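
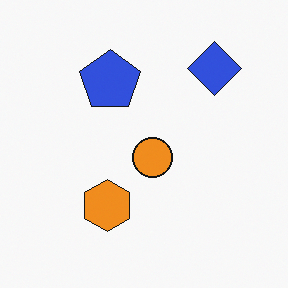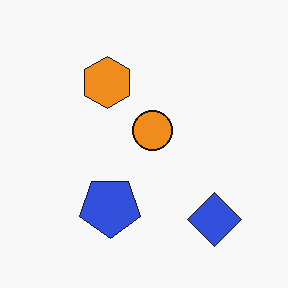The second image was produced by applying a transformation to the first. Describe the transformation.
The second image is the first flipped vertically (top ↔ bottom).

The blue diamond is in the top-right of the first image and the bottom-right of the second — shapes on opposite sides of the horizontal midline have swapped in a mirror flip.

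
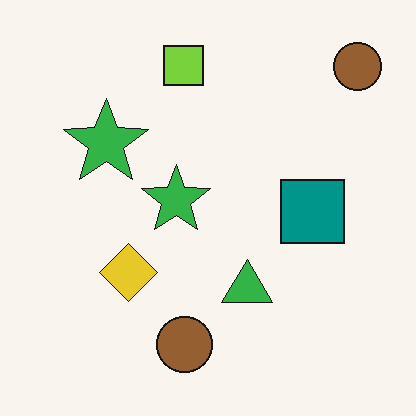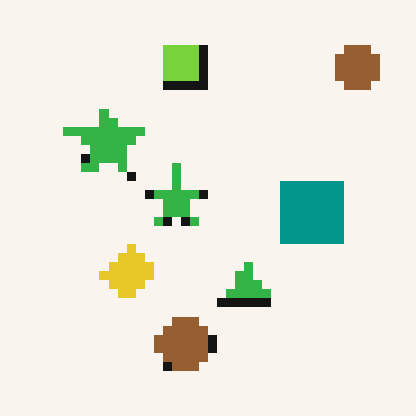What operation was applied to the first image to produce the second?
Heavily pixelated into large blocks.

Shapes are reduced to large square blocks; fine edges and outlines are lost — a downscale-then-upscale (mosaic) effect.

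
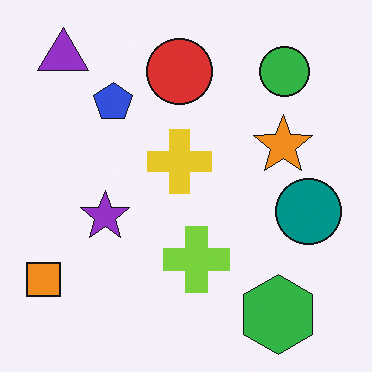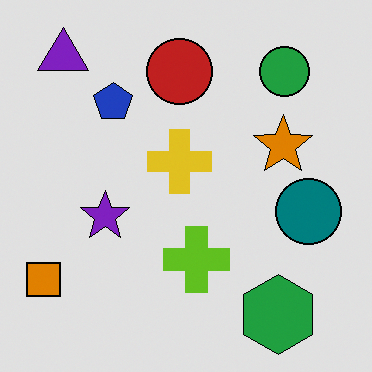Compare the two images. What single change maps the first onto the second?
Posterized to a reduced palette.

Each flat color has snapped to a coarser quantized level — most visibly, the near-white background has dropped to a flat grey.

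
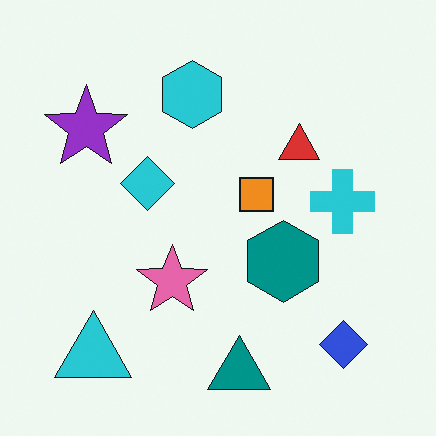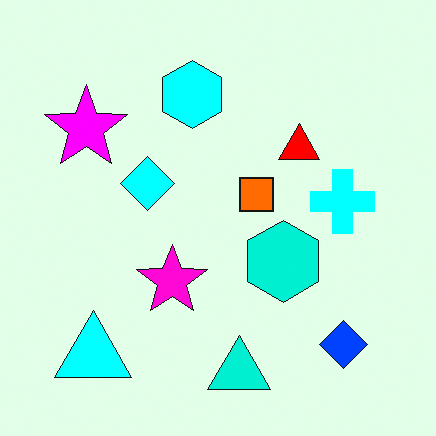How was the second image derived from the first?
It was heavily oversaturated.

All colors are more vivid — a global saturation change.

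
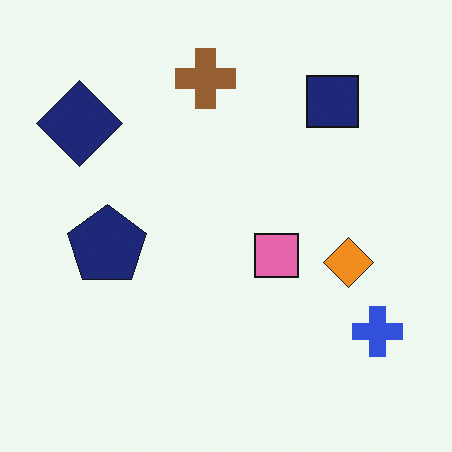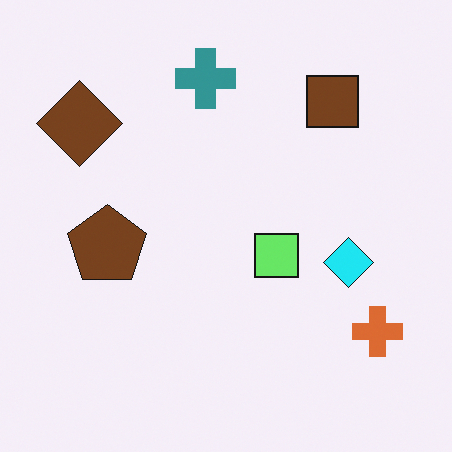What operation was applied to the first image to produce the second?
It was hue-shifted by a moderate amount.

Every shape's color has rotated by the same amount around the hue wheel — a uniform hue shift.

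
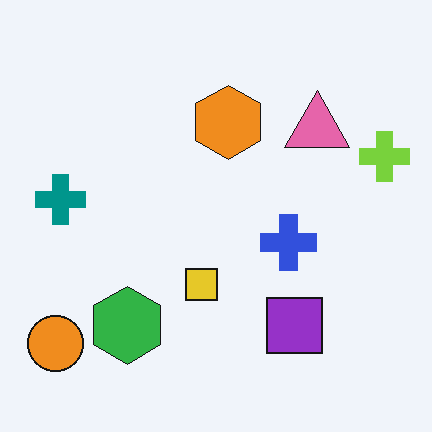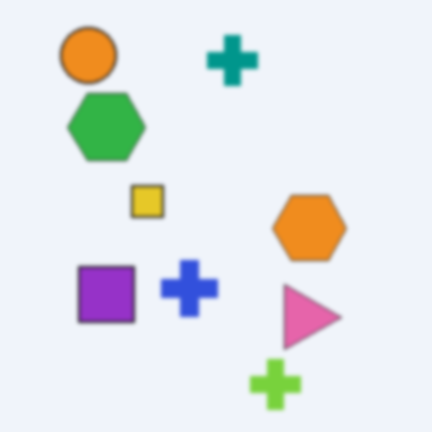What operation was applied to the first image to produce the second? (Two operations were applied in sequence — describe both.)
The transformation is: lightly blurred, then rotated 90° clockwise.

Shape edges and outlines are uniformly softened across the whole image. The orange circle sits in the bottom-left of the first image and the top-left of the second — consistent with a whole-image 90° clockwise rotation.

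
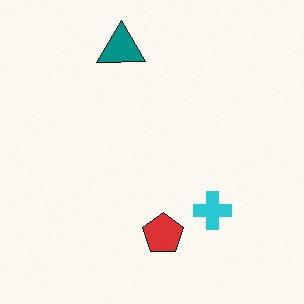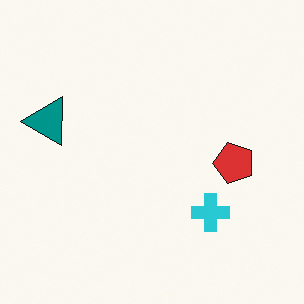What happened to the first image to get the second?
The transformation is: transposed (reflected across the top-left ↔ bottom-right diagonal).

Shapes have swapped their row and column positions — what was in the top-right is now in the bottom-left — a diagonal reflection.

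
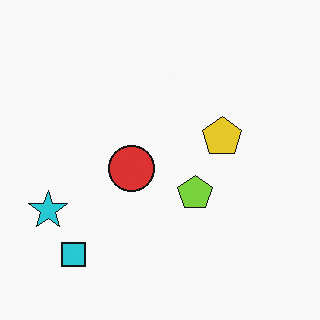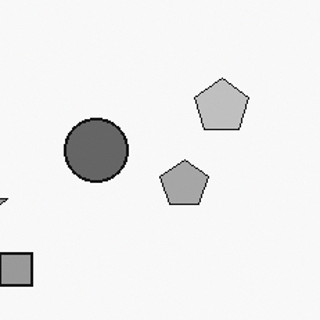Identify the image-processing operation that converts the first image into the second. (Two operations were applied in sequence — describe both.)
The second image is the first converted to grayscale, then cropped slightly and scaled back up.

All color is removed — every shape is now a shade of grey. The visible shapes are larger and the field of view is narrower; shapes near the original edges may be partly or wholly outside the frame — a crop-and-rescale.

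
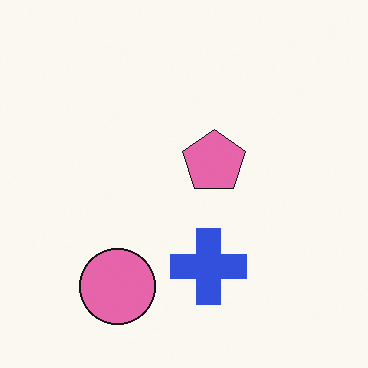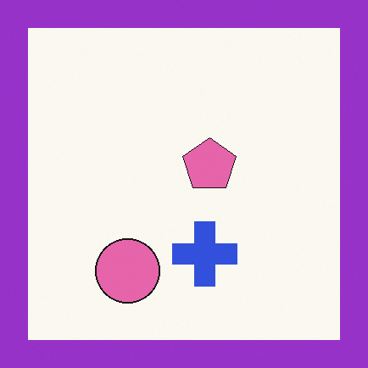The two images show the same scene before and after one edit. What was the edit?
The transformation is: framed with a purple border.

A solid purple frame runs around the edge of the second image, with the content slightly shrunk inside it.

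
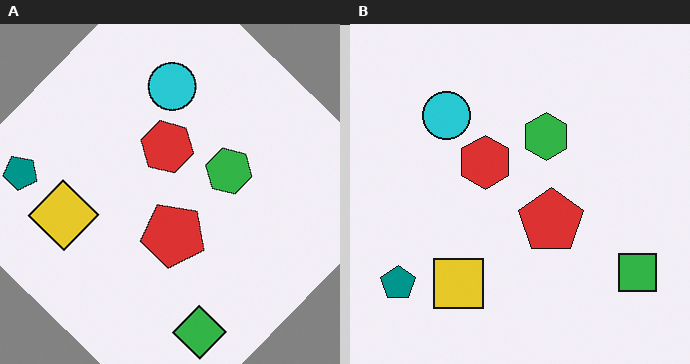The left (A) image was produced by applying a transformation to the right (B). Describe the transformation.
The transformation is: rotated clockwise by a large amount — several tens of degrees.

Every shape is tilted by the same angle and the image corners show triangular fill wedges — a whole-image rotation by a non-right angle.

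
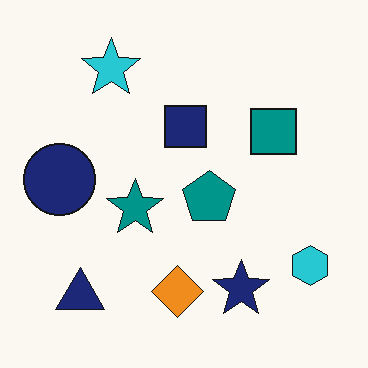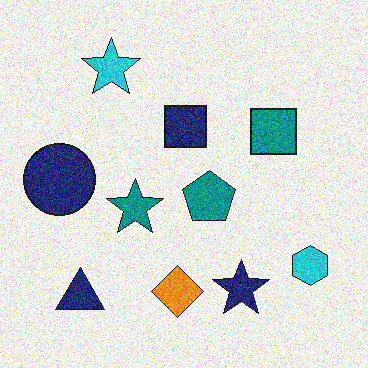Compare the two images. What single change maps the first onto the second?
This is the original image degraded with moderate additive noise.

Random speckle covers the whole image, including the flat background.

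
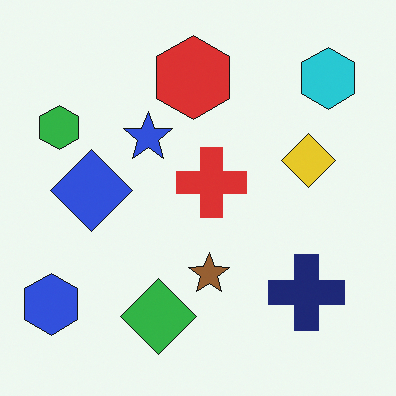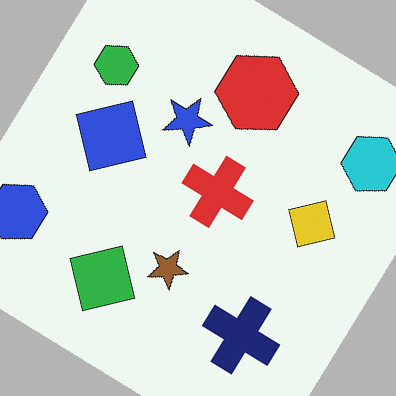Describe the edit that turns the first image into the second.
This is the original image rotated clockwise by a large amount — several tens of degrees.

Every shape is tilted by the same angle and the image corners show triangular fill wedges — a whole-image rotation by a non-right angle.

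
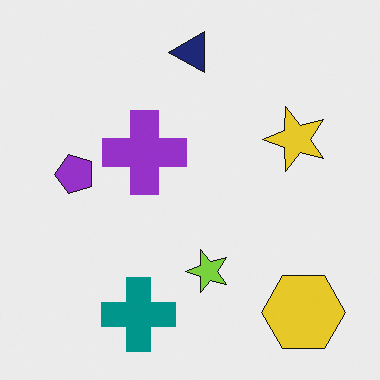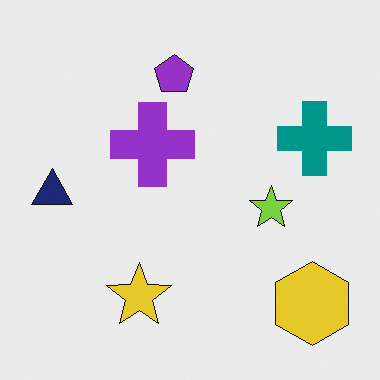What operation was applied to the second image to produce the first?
This is the original image transposed (reflected across the top-left ↔ bottom-right diagonal).

Shapes have swapped their row and column positions — what was in the top-right is now in the bottom-left — a diagonal reflection.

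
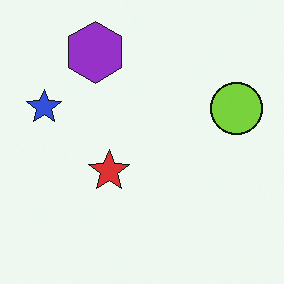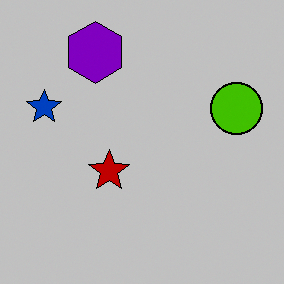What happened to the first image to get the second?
The second image is the first heavily posterized to just a handful of flat colors.

Each flat color has snapped to a coarser quantized level — most visibly, the near-white background has dropped to a flat grey.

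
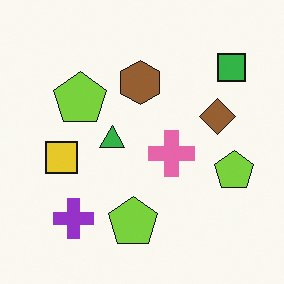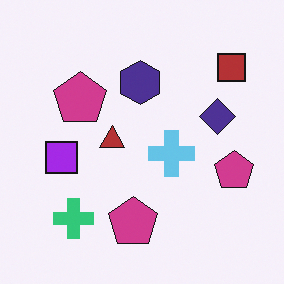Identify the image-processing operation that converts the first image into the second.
Hue-shifted through roughly half the color wheel.

Every shape's color has rotated by the same amount around the hue wheel — a uniform hue shift.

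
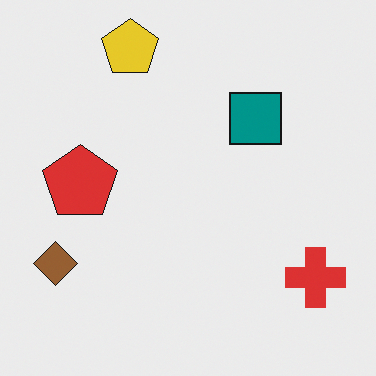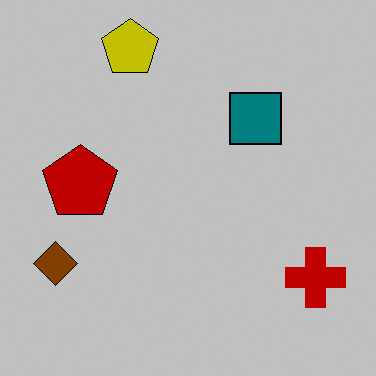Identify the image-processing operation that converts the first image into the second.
This is the original image heavily posterized to just a handful of flat colors.

Each flat color has snapped to a coarser quantized level — most visibly, the near-white background has dropped to a flat grey.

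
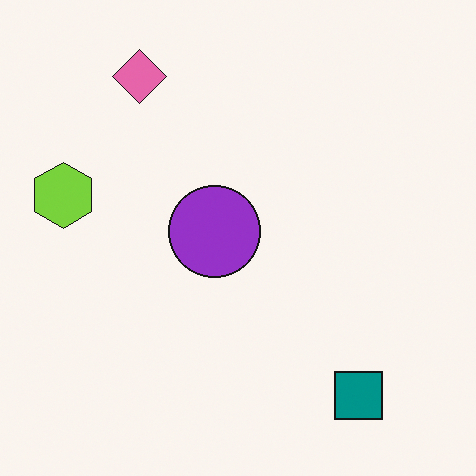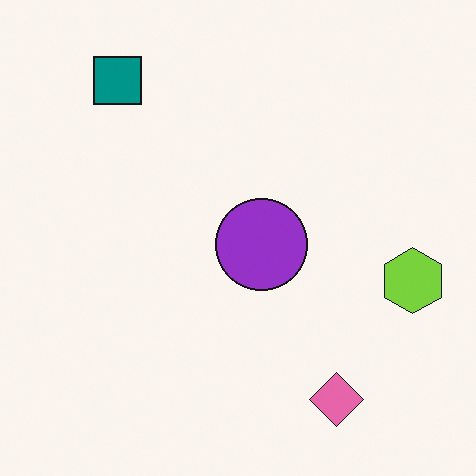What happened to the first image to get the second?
This is the original image rotated 180°.

The teal square sits in the bottom-right of the first image and the top-left of the second — consistent with a whole-image 180° rotation.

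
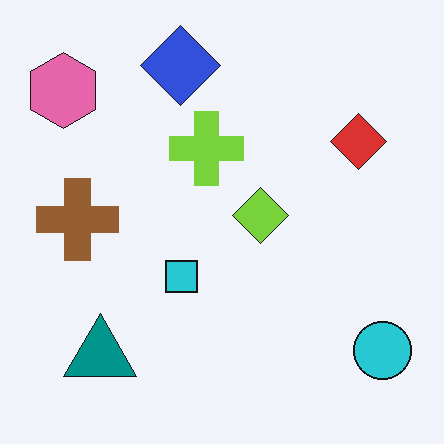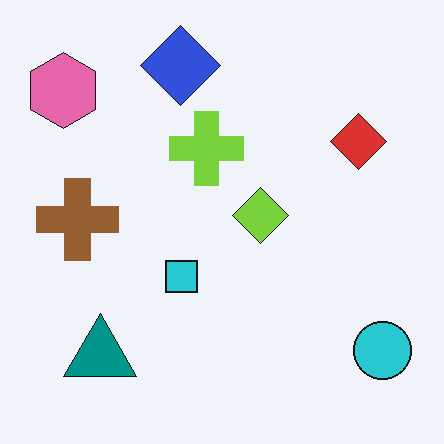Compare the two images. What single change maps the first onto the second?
It was given moderate JPEG compression.

Blocky 8×8 compression artifacts appear around shape edges and the flat background shows ringing — characteristic JPEG degradation.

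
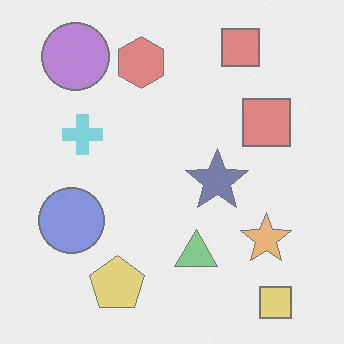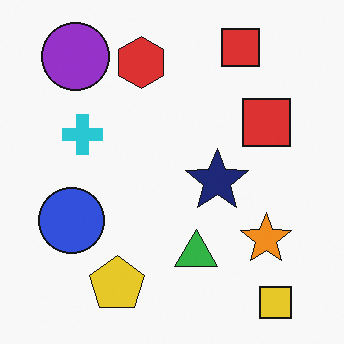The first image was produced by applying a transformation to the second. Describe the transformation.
The image was washed out (contrast reduced).

Tones are pushed toward mid-grey across the whole image — a global contrast change.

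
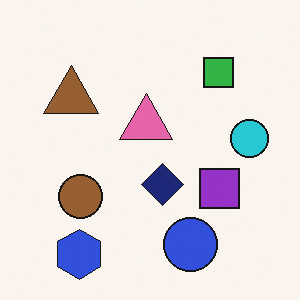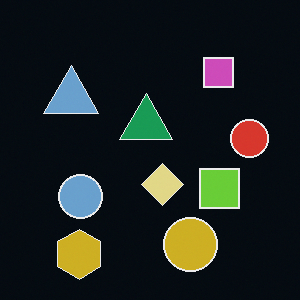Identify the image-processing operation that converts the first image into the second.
The image was color-inverted (negative).

The light background has become dark and every shape's color is its complement — a photographic negative.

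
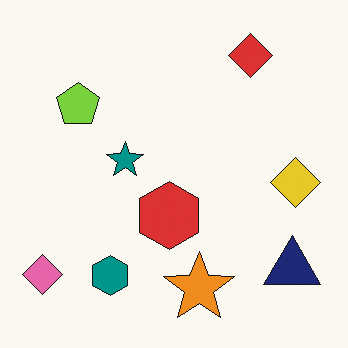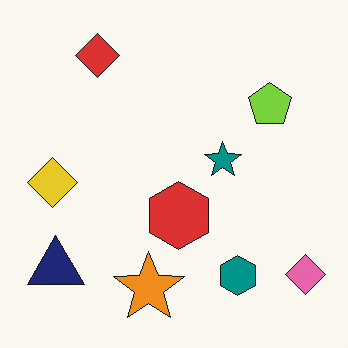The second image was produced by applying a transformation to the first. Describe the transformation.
The transformation is: flipped horizontally (left ↔ right).

The pink diamond is in the bottom-left of the first image and the bottom-right of the second — shapes on opposite sides of the vertical midline have swapped in a mirror flip.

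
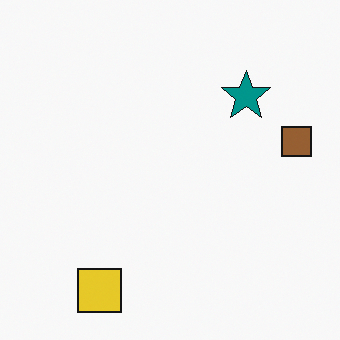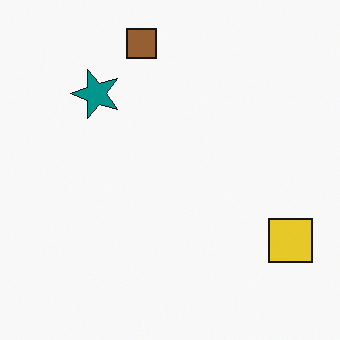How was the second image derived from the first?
The second image is the first rotated 90° counter-clockwise.

The yellow square sits in the bottom-left of the first image and the bottom-right of the second — consistent with a whole-image 90° counter-clockwise rotation.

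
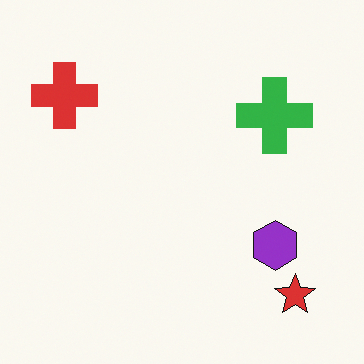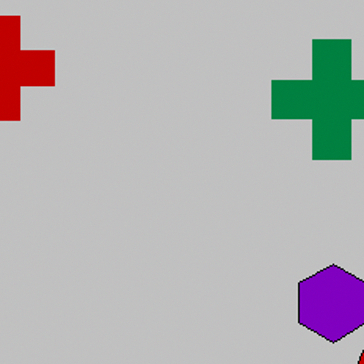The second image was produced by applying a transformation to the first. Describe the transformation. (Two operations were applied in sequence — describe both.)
The second image is the first heavily posterized to just a handful of flat colors, then cropped to a modestly smaller region and rescaled.

Each flat color has snapped to a coarser quantized level — most visibly, the near-white background has dropped to a flat grey. The visible shapes are larger and the field of view is narrower; shapes near the original edges may be partly or wholly outside the frame — a crop-and-rescale.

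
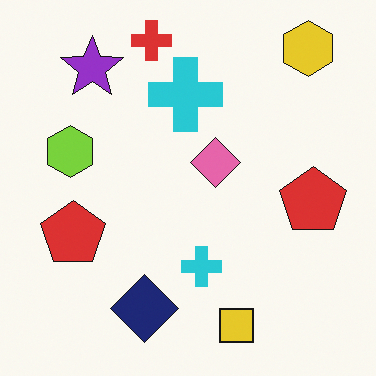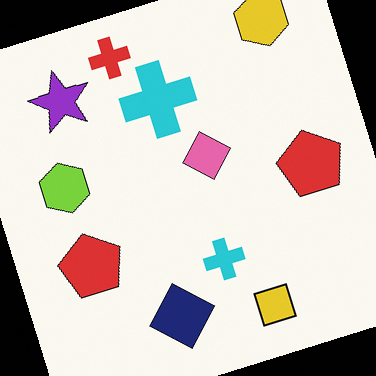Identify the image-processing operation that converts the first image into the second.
The second image is the first rotated counter-clockwise by a clearly visible amount.

Every shape is tilted by the same angle and the image corners show triangular fill wedges — a whole-image rotation by a non-right angle.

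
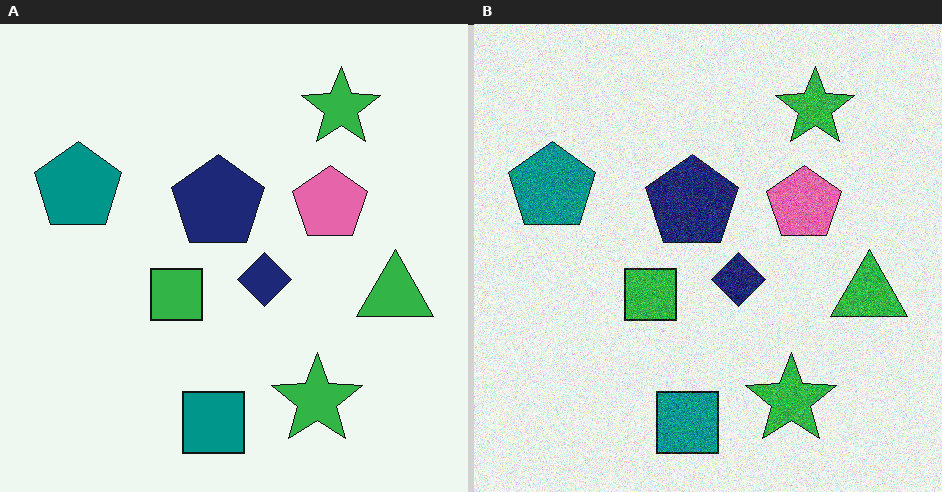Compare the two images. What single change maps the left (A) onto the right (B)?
It was degraded with visible gaussian noise.

Random speckle covers the whole image, including the flat background.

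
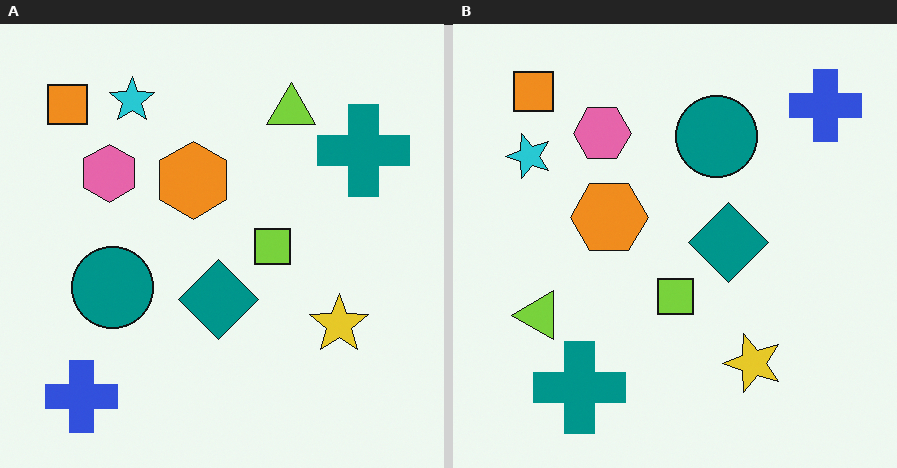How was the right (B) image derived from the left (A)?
The right (B) image is the left (A) transposed (reflected across the top-left ↔ bottom-right diagonal).

Shapes have swapped their row and column positions — what was in the top-right is now in the bottom-left — a diagonal reflection.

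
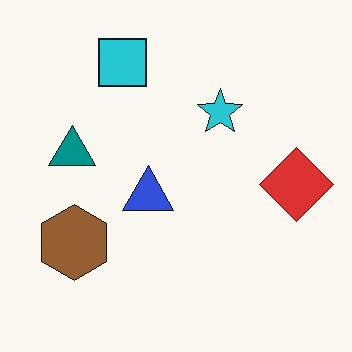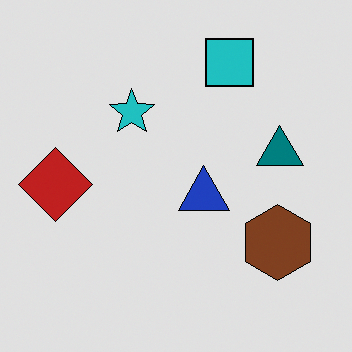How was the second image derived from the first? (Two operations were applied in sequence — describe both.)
The image was flipped horizontally (left ↔ right), then moderately posterized.

The red diamond is in the right of the first image and the left of the second — shapes on opposite sides of the vertical midline have swapped in a mirror flip. Each flat color has snapped to a coarser quantized level — most visibly, the near-white background has dropped to a flat grey.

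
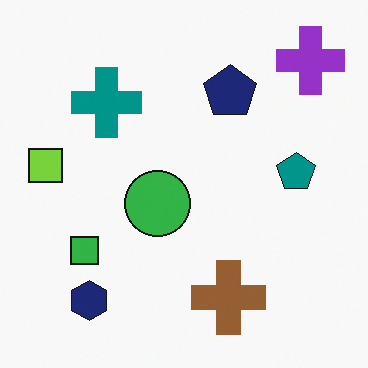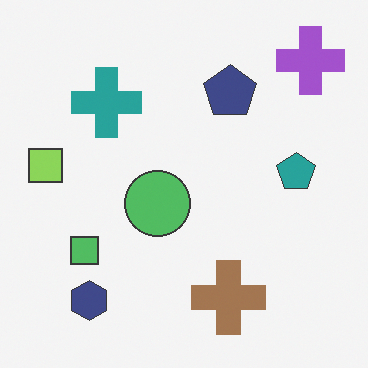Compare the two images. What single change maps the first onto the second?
The transformation is: given slightly reduced contrast.

Tones are pushed toward mid-grey across the whole image — a global contrast change.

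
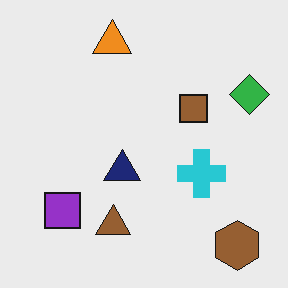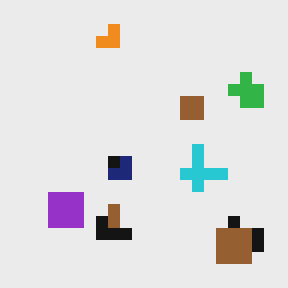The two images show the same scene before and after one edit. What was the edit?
This is the original image coarsely pixelated.

Shapes are reduced to large square blocks; fine edges and outlines are lost — a downscale-then-upscale (mosaic) effect.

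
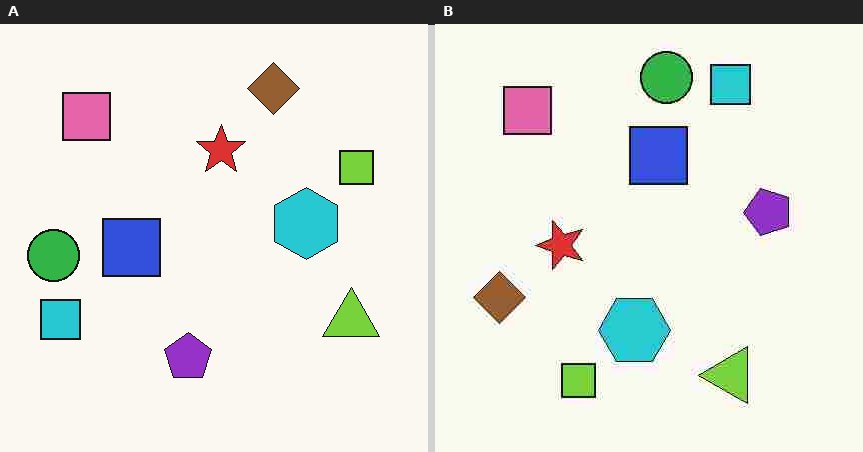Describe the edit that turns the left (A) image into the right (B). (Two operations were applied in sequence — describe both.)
This is the original image heavily JPEG-compressed with obvious blocking artifacts, then transposed (reflected across the top-left ↔ bottom-right diagonal).

Blocky 8×8 compression artifacts appear around shape edges and the flat background shows ringing — characteristic JPEG degradation. Shapes have swapped their row and column positions — what was in the top-right is now in the bottom-left — a diagonal reflection.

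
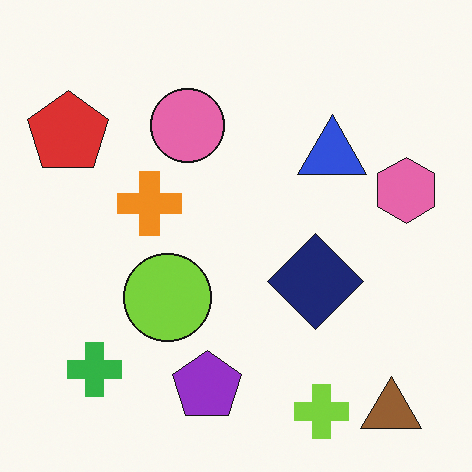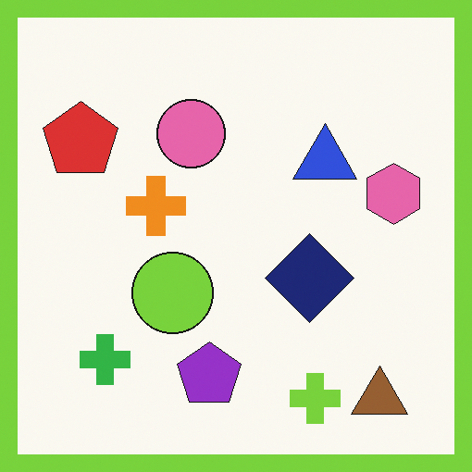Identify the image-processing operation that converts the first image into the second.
This is the original image framed with a lime border.

A solid lime frame runs around the edge of the second image, with the content slightly shrunk inside it.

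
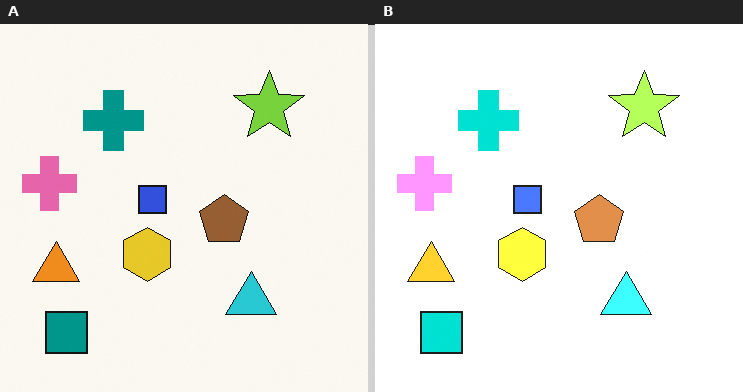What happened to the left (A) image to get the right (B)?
This is the original image substantially brightened.

Every pixel — background and shapes alike — is uniformly brightened.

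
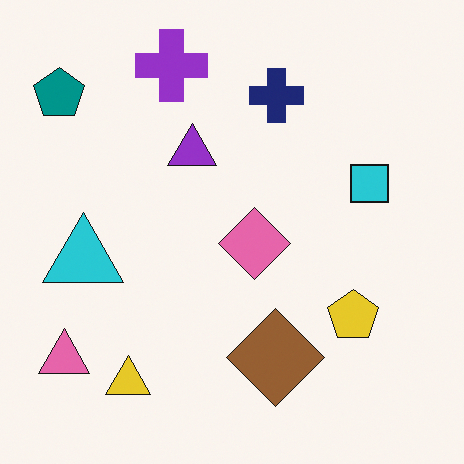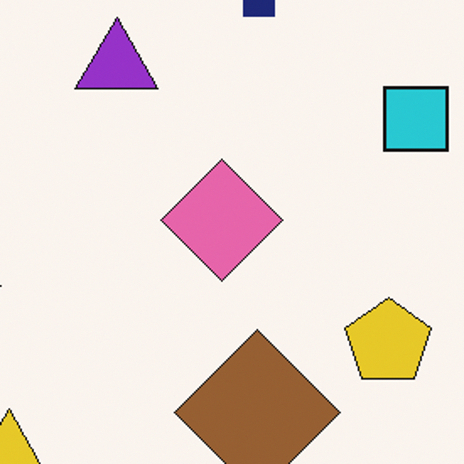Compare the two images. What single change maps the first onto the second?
The transformation is: cropped to a noticeably smaller region and rescaled.

The visible shapes are larger and the field of view is narrower; shapes near the original edges may be partly or wholly outside the frame — a crop-and-rescale.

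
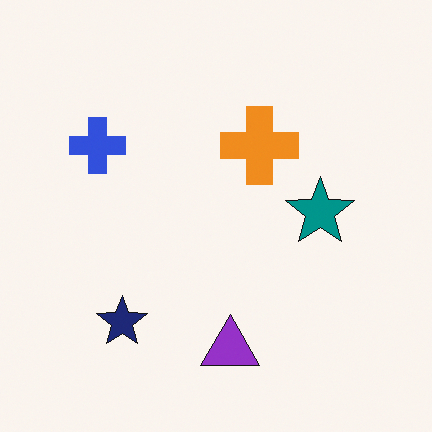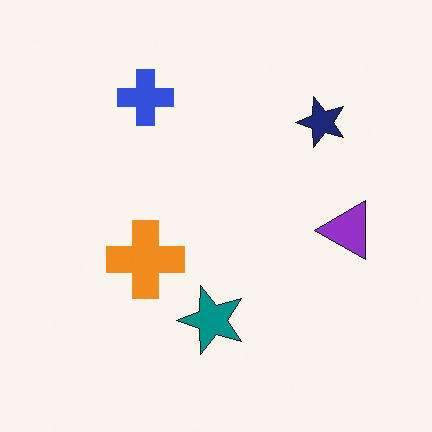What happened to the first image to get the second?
The transformation is: transposed (reflected across the top-left ↔ bottom-right diagonal).

Shapes have swapped their row and column positions — what was in the top-right is now in the bottom-left — a diagonal reflection.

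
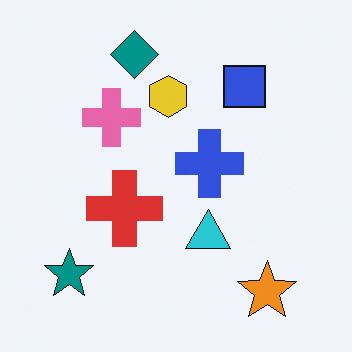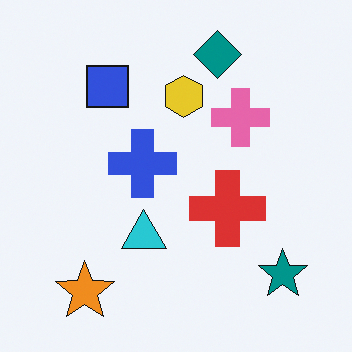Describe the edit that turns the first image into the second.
The transformation is: flipped horizontally (left ↔ right).

The teal star is in the bottom-left of the first image and the bottom-right of the second — shapes on opposite sides of the vertical midline have swapped in a mirror flip.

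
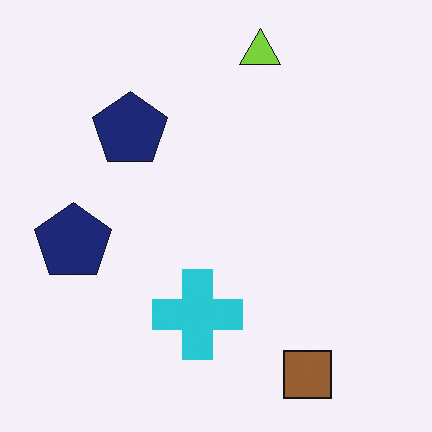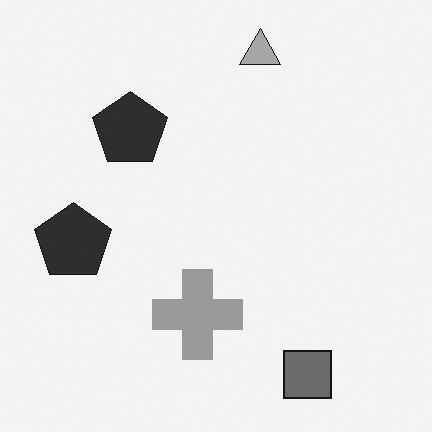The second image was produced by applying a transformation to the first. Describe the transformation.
The second image is the first converted to grayscale.

All color is removed — every shape is now a shade of grey.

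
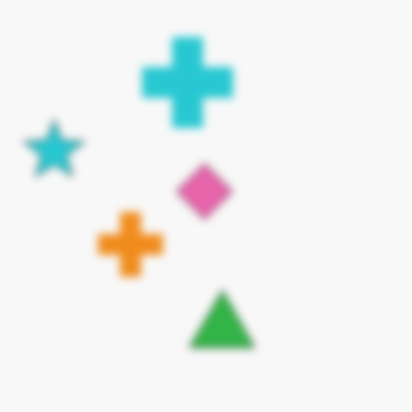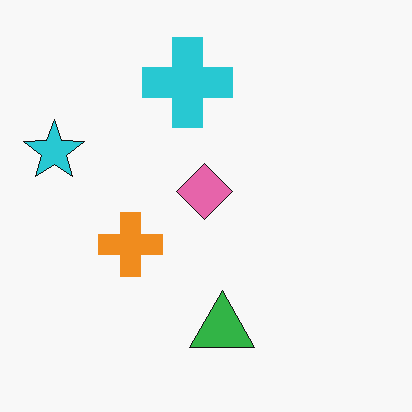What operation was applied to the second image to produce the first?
The transformation is: moderately blurred.

Shape edges and outlines are uniformly softened across the whole image.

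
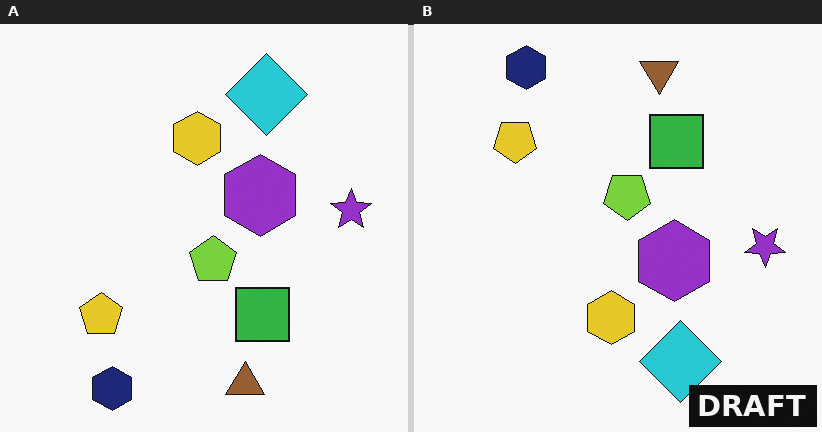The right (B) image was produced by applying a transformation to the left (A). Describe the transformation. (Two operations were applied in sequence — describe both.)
The right (B) image is the left (A) flipped vertically (top ↔ bottom), then watermarked with the text "DRAFT" in the lower-right corner.

The navy hexagon is in the bottom-left of the left (A) image and the top-left of the right (B) — shapes on opposite sides of the horizontal midline have swapped in a mirror flip. A dark label reading "DRAFT" appears in the lower-right corner.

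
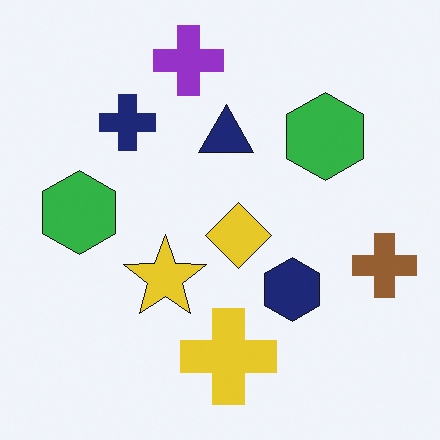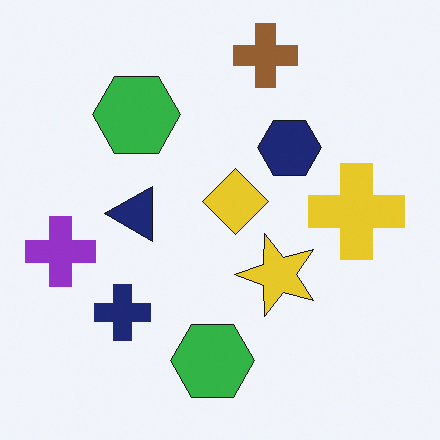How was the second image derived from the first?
Rotated 90° counter-clockwise.

The brown cross sits in the right of the first image and the top of the second — consistent with a whole-image 90° counter-clockwise rotation.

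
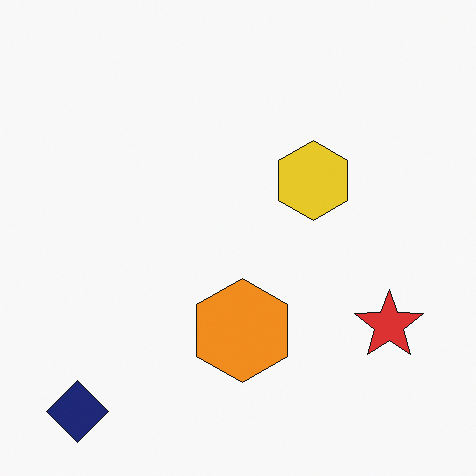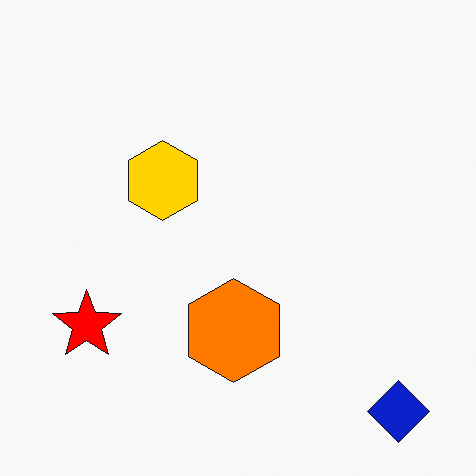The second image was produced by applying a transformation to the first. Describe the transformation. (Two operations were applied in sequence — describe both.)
The second image is the first made much more vivid (saturation change), then flipped horizontally (left ↔ right).

All colors are more vivid — a global saturation change. The navy diamond is in the bottom-left of the first image and the bottom-right of the second — shapes on opposite sides of the vertical midline have swapped in a mirror flip.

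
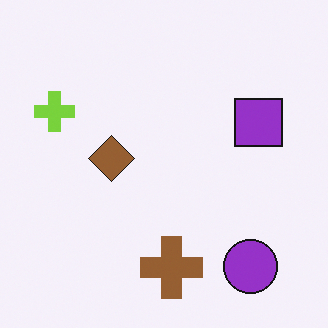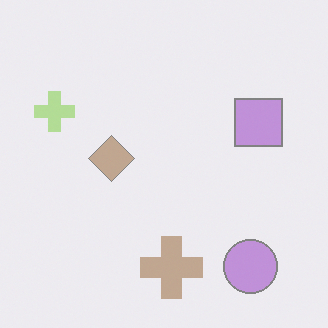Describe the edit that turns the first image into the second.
The image was washed out (contrast reduced).

Tones are pushed toward mid-grey across the whole image — a global contrast change.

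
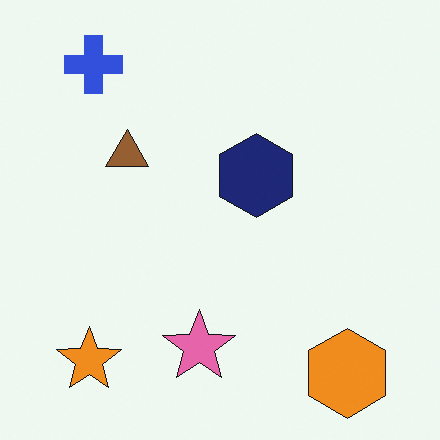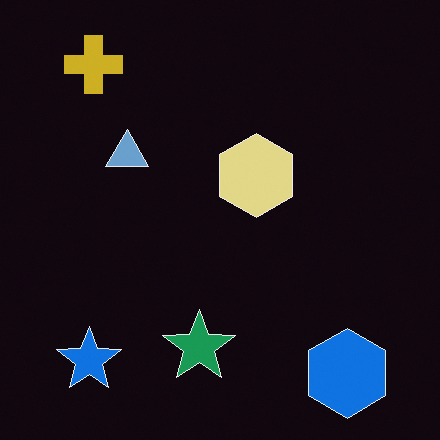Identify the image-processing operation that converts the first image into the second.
The image was color-inverted (negative).

The light background has become dark and every shape's color is its complement — a photographic negative.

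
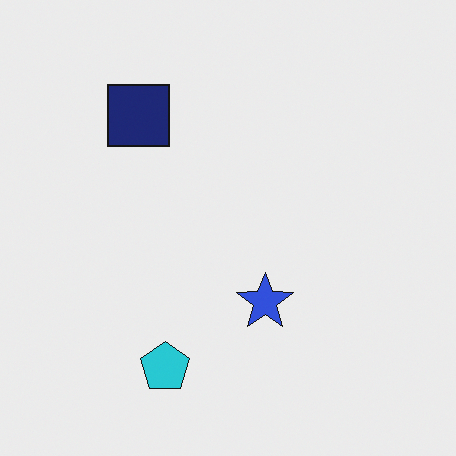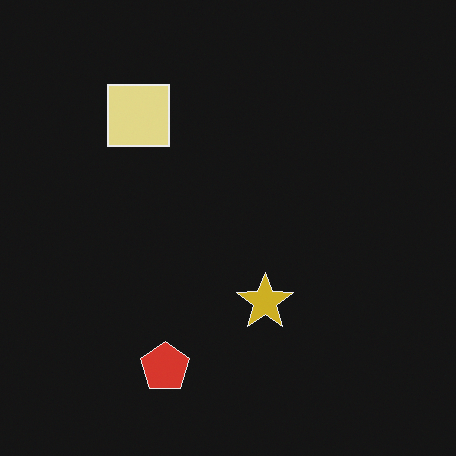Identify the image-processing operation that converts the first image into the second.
This is the original image color-inverted (negative).

The light background has become dark and every shape's color is its complement — a photographic negative.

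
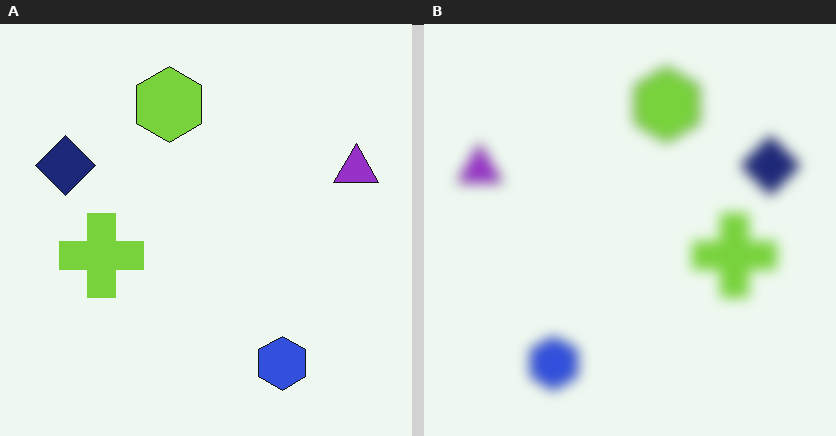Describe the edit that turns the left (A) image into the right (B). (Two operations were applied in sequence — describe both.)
The image was flipped horizontally (left ↔ right), then heavily blurred.

The purple triangle is in the right of the left (A) image and the left of the right (B) — shapes on opposite sides of the vertical midline have swapped in a mirror flip. Shape edges and outlines are uniformly softened across the whole image.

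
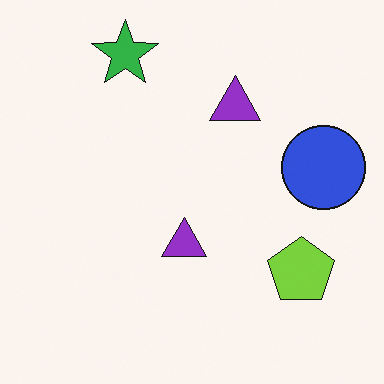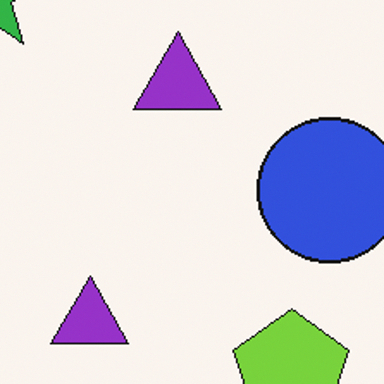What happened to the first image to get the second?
The second image is the first cropped tightly and scaled back up.

The visible shapes are larger and the field of view is narrower; shapes near the original edges may be partly or wholly outside the frame — a crop-and-rescale.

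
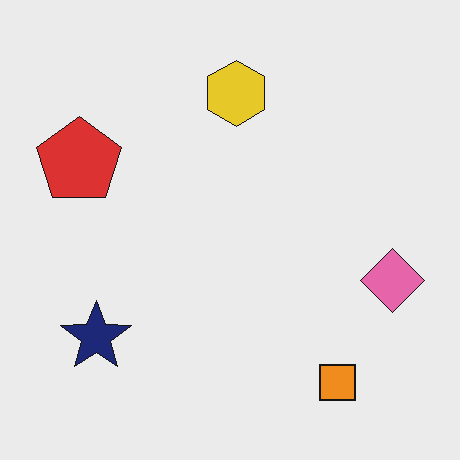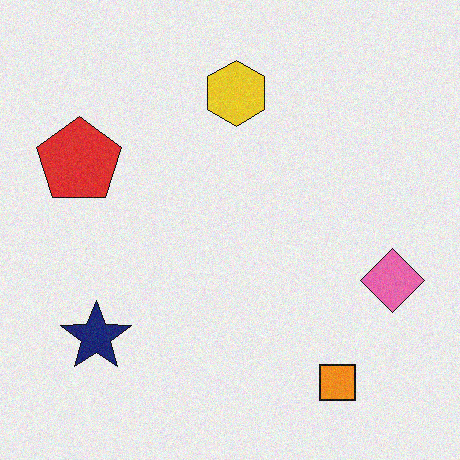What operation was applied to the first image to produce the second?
The image was degraded with subtle gaussian noise.

Random speckle covers the whole image, including the flat background.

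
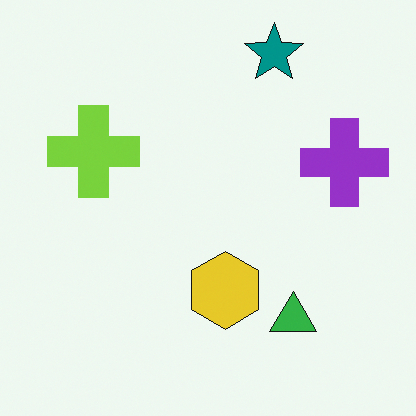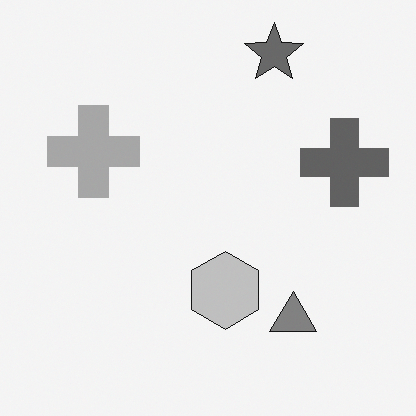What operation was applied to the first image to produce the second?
The second image is the first converted to grayscale.

All color is removed — every shape is now a shade of grey.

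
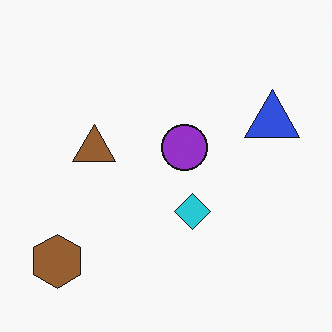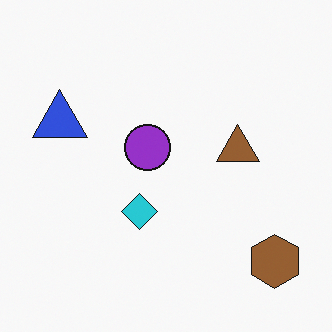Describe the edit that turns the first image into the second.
The second image is the first flipped horizontally (left ↔ right).

The brown hexagon is in the bottom-left of the first image and the bottom-right of the second — shapes on opposite sides of the vertical midline have swapped in a mirror flip.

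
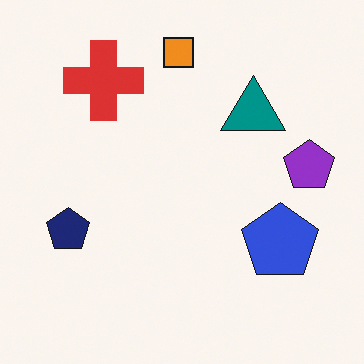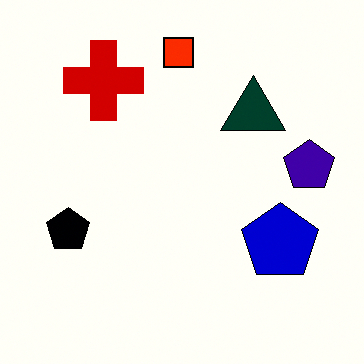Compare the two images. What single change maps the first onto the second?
It was given much higher contrast.

Tones are pushed away from mid-grey across the whole image — a global contrast change.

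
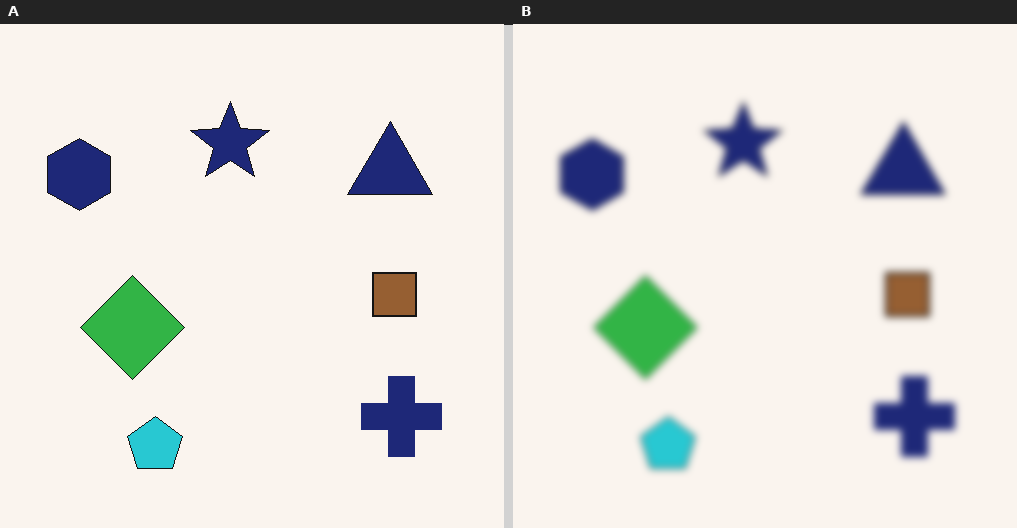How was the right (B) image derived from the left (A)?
It was noticeably gaussian-blurred.

Shape edges and outlines are uniformly softened across the whole image.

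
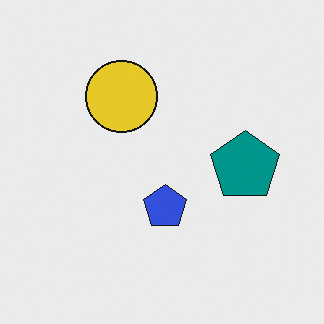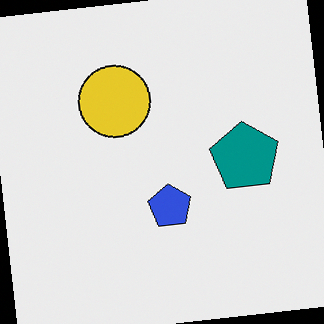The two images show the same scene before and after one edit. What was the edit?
The transformation is: rotated counter-clockwise by a slight angle.

Every shape is tilted by the same angle and the image corners show triangular fill wedges — a whole-image rotation by a non-right angle.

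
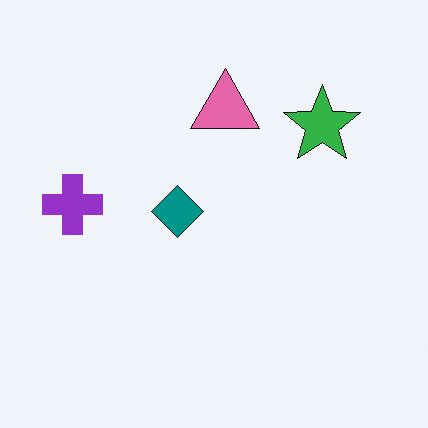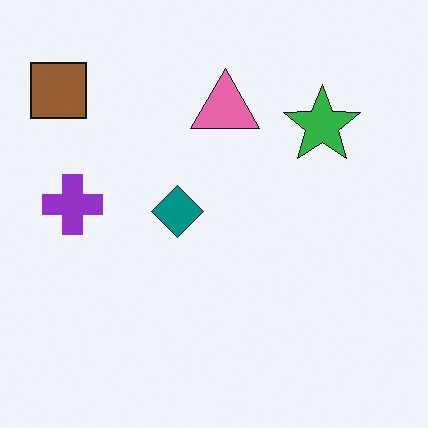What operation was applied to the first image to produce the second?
Overlaid with an additional brown square.

A brown square appears in the second image that is absent from the first.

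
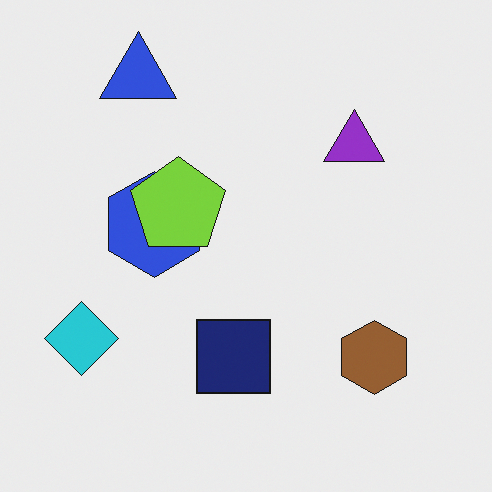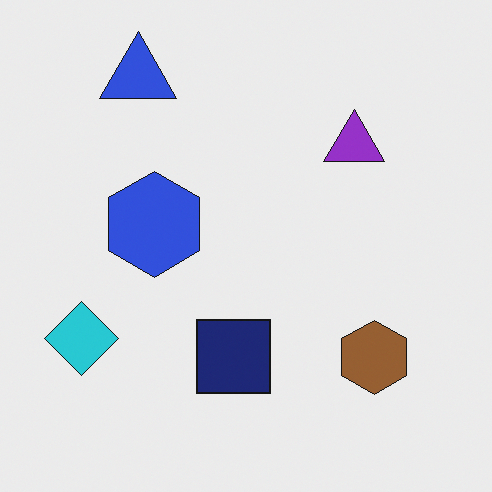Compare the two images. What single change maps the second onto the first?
It was overlaid with an additional lime pentagon.

A lime pentagon appears in the first image that is absent from the second.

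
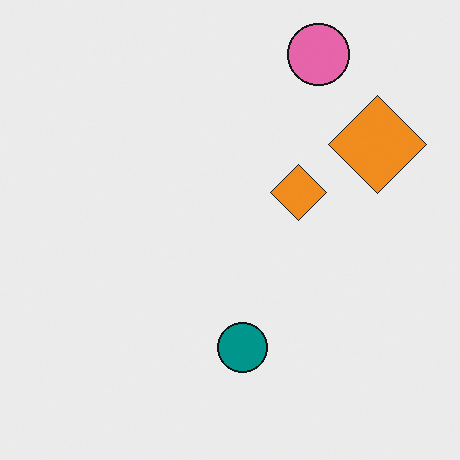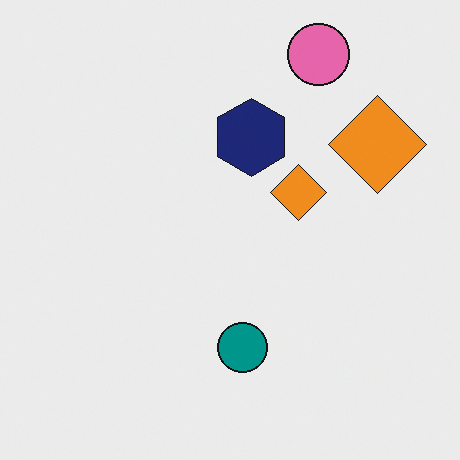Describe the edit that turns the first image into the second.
This is the original image overlaid with an additional navy hexagon.

A navy hexagon appears in the second image that is absent from the first.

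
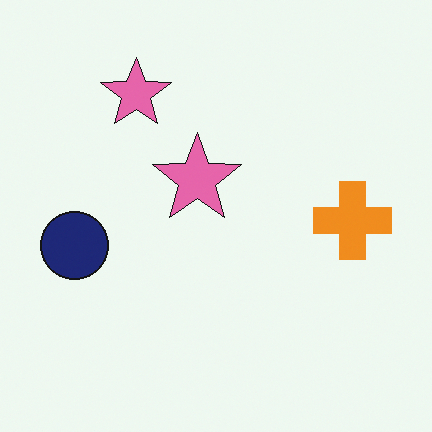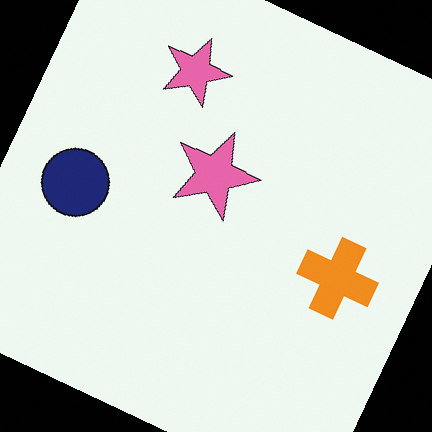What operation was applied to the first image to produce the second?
This is the original image rotated clockwise by a moderate amount.

Every shape is tilted by the same angle and the image corners show triangular fill wedges — a whole-image rotation by a non-right angle.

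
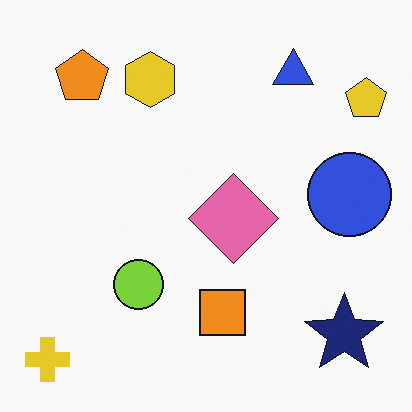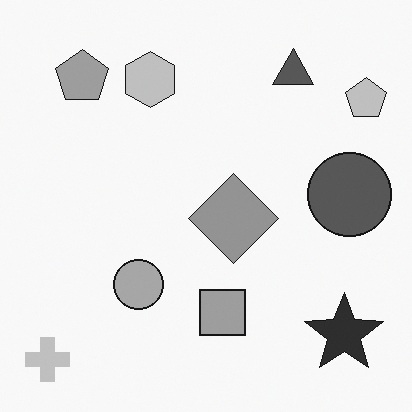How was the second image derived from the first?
The transformation is: converted to grayscale.

All color is removed — every shape is now a shade of grey.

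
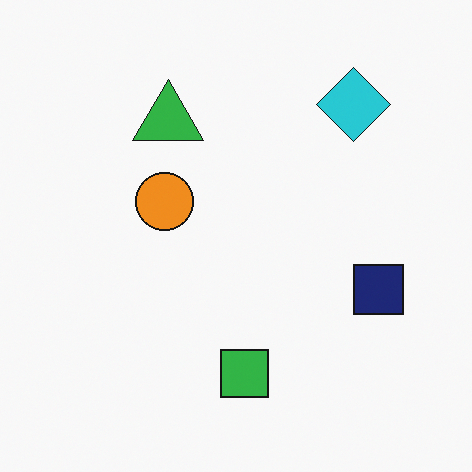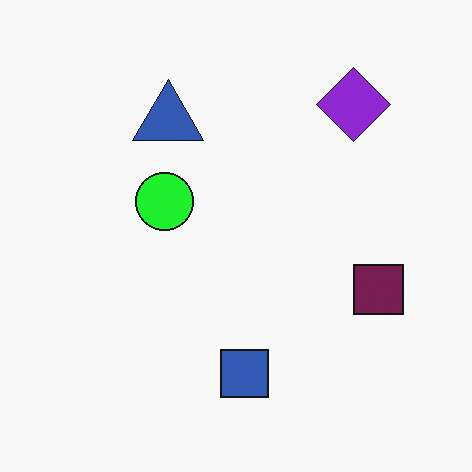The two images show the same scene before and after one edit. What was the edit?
The image was hue-shifted through roughly a third of the color wheel.

Every shape's color has rotated by the same amount around the hue wheel — a uniform hue shift.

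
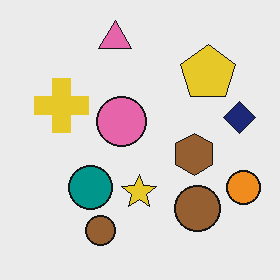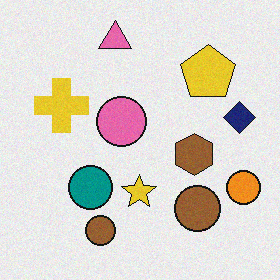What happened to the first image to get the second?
The transformation is: degraded with a light layer of grain.

Random speckle covers the whole image, including the flat background.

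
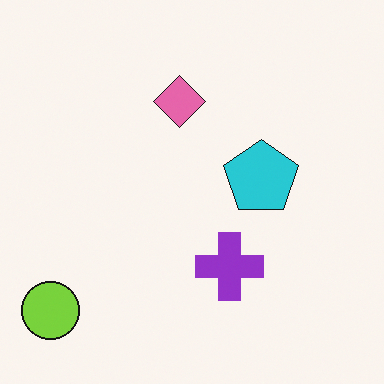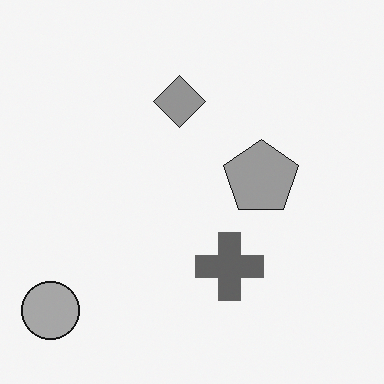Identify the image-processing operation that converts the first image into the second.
Converted to grayscale.

All color is removed — every shape is now a shade of grey.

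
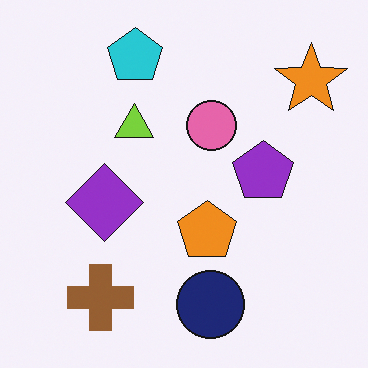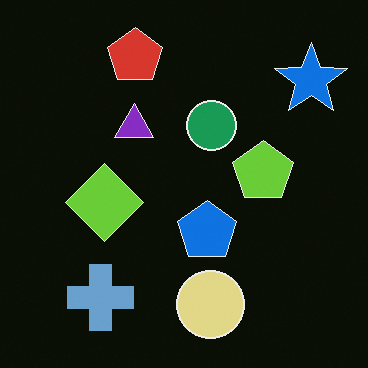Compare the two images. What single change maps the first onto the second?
The transformation is: color-inverted (negative).

The light background has become dark and every shape's color is its complement — a photographic negative.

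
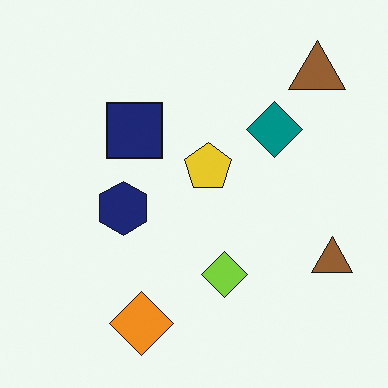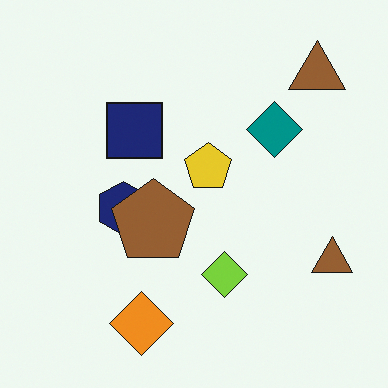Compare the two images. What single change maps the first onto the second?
The second image is the first overlaid with an additional brown pentagon.

A brown pentagon appears in the second image that is absent from the first.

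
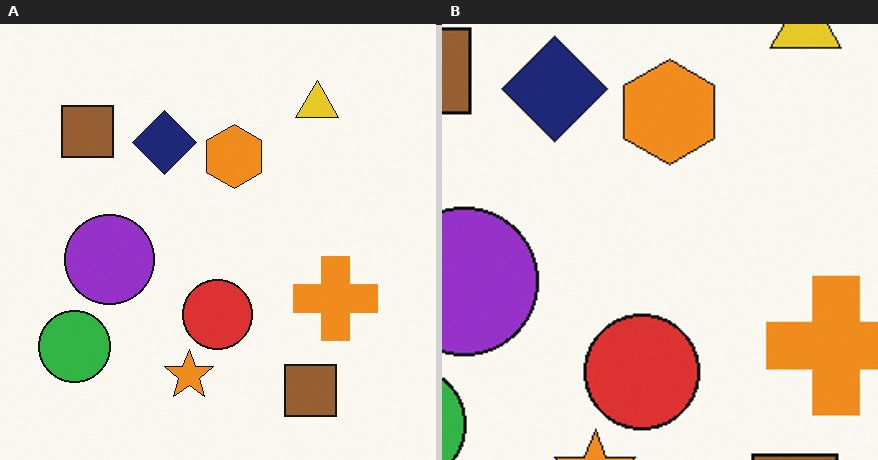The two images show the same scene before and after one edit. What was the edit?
Cropped tightly and scaled back up.

The visible shapes are larger and the field of view is narrower; shapes near the original edges may be partly or wholly outside the frame — a crop-and-rescale.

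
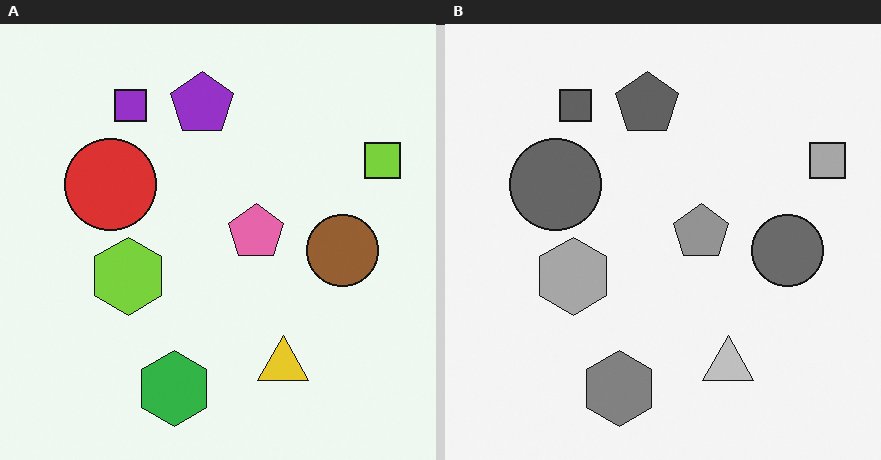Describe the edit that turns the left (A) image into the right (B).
The image was converted to grayscale.

All color is removed — every shape is now a shade of grey.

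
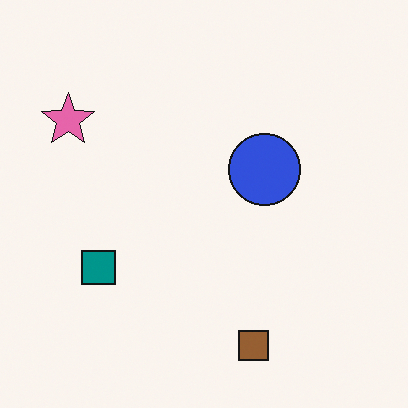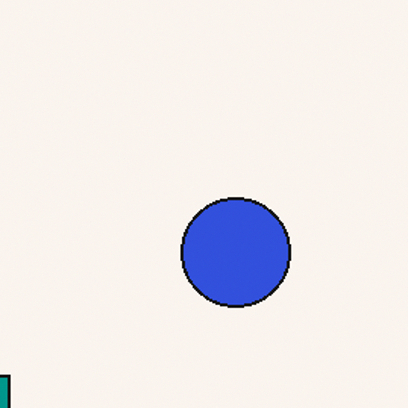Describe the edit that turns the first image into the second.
The second image is the first cropped to a modestly smaller region and rescaled.

The visible shapes are larger and the field of view is narrower; shapes near the original edges may be partly or wholly outside the frame — a crop-and-rescale.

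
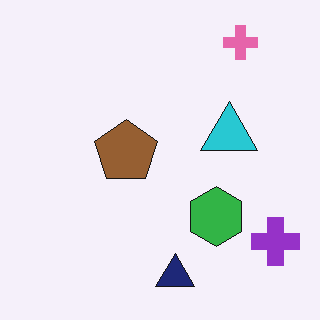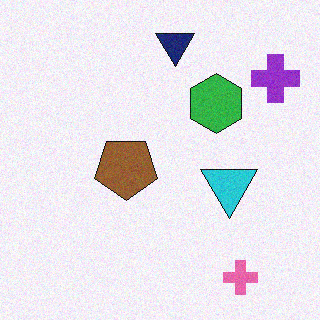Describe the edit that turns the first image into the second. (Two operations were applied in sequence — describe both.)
It was degraded with a light layer of grain, then flipped vertically (top ↔ bottom).

Random speckle covers the whole image, including the flat background. The pink cross is in the top-right of the first image and the bottom-right of the second — shapes on opposite sides of the horizontal midline have swapped in a mirror flip.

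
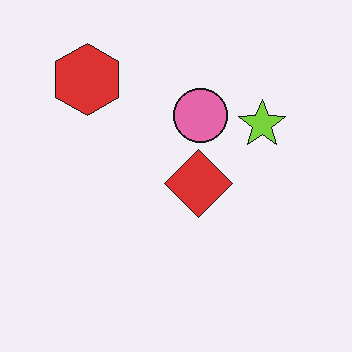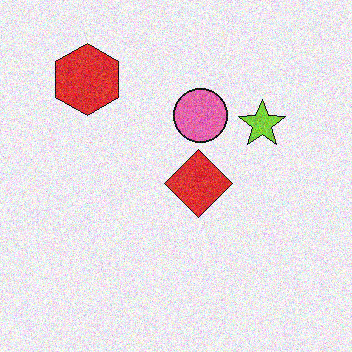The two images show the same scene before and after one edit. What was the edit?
The second image is the first degraded with moderate additive noise.

Random speckle covers the whole image, including the flat background.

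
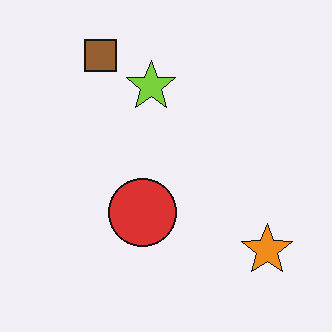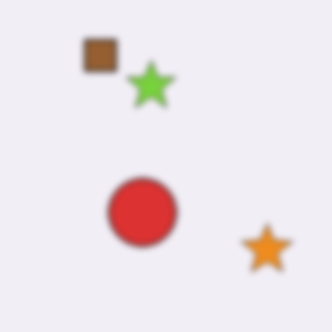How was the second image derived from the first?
This is the original image moderately blurred.

Shape edges and outlines are uniformly softened across the whole image.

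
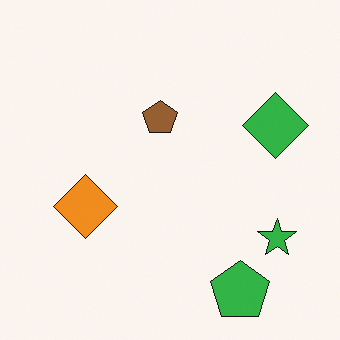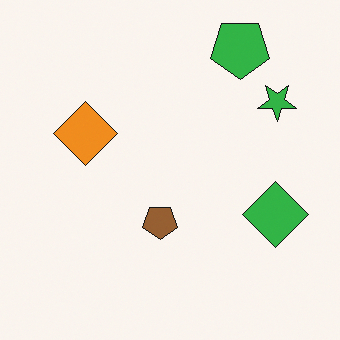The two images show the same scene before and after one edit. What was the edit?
The second image is the first flipped vertically (top ↔ bottom).

The green pentagon is in the bottom-right of the first image and the top-right of the second — shapes on opposite sides of the horizontal midline have swapped in a mirror flip.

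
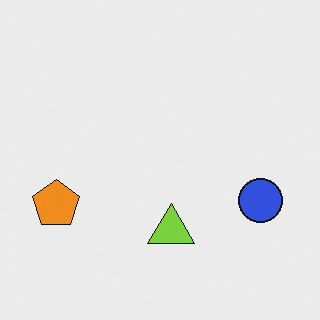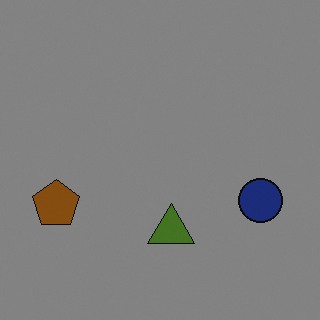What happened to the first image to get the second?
The transformation is: substantially darkened.

Every pixel — background and shapes alike — is uniformly darkened.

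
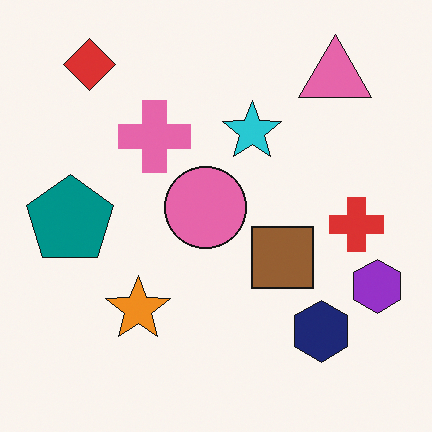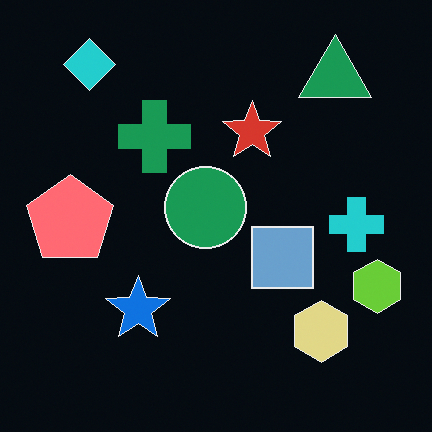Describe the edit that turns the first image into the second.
The image was color-inverted (negative).

The light background has become dark and every shape's color is its complement — a photographic negative.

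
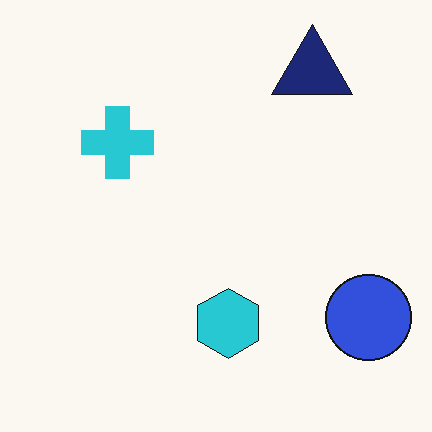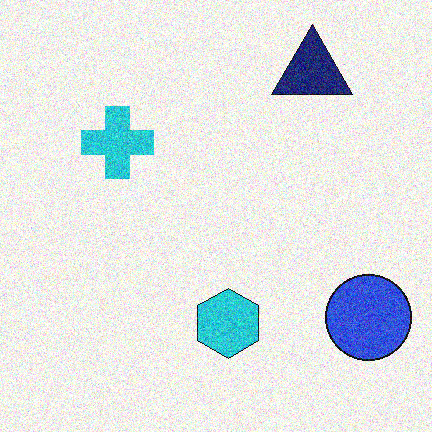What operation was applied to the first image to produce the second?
This is the original image degraded with moderate additive noise.

Random speckle covers the whole image, including the flat background.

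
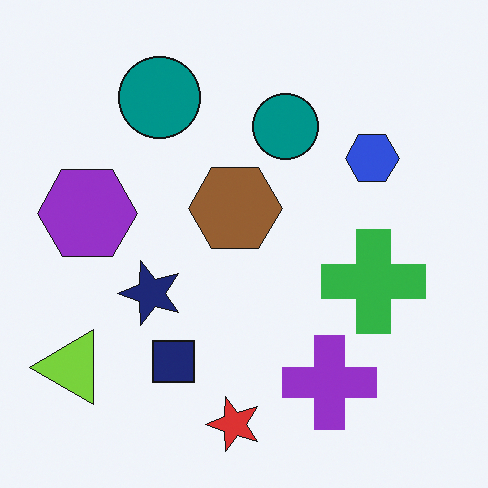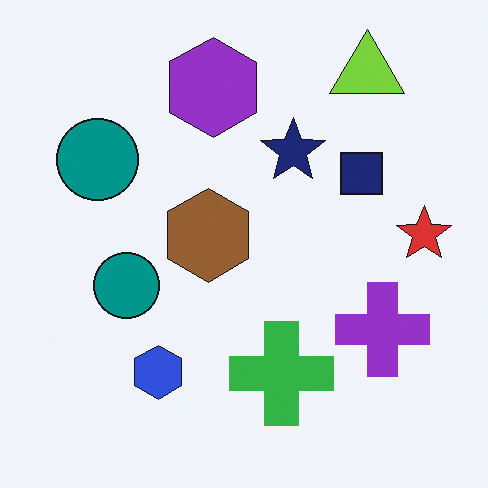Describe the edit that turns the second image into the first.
The image was transposed (reflected across the top-left ↔ bottom-right diagonal).

Shapes have swapped their row and column positions — what was in the top-right is now in the bottom-left — a diagonal reflection.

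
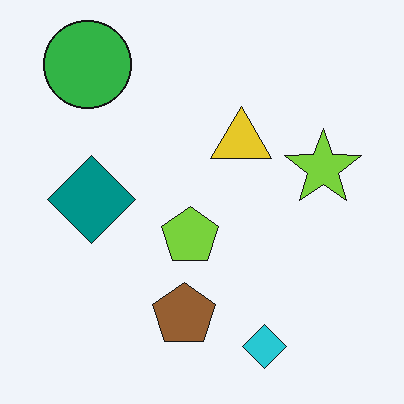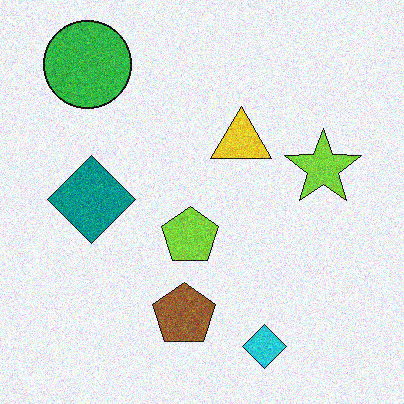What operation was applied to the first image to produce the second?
The second image is the first degraded with moderate additive noise.

Random speckle covers the whole image, including the flat background.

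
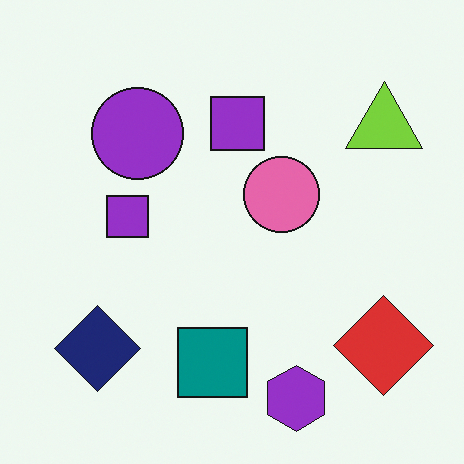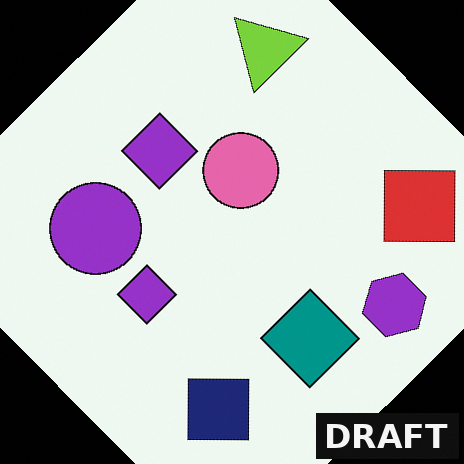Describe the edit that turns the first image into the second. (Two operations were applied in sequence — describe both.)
This is the original image rotated counter-clockwise by a large amount — several tens of degrees, then watermarked with the text "DRAFT" in the lower-right corner.

Every shape is tilted by the same angle and the image corners show triangular fill wedges — a whole-image rotation by a non-right angle. A dark label reading "DRAFT" appears in the lower-right corner.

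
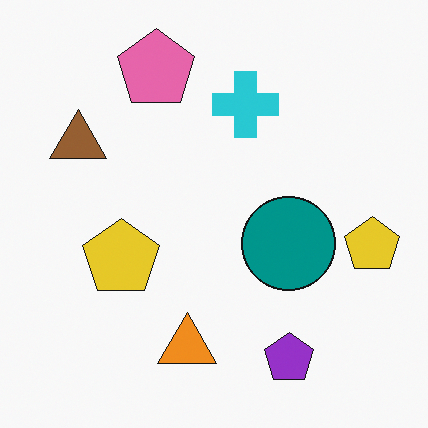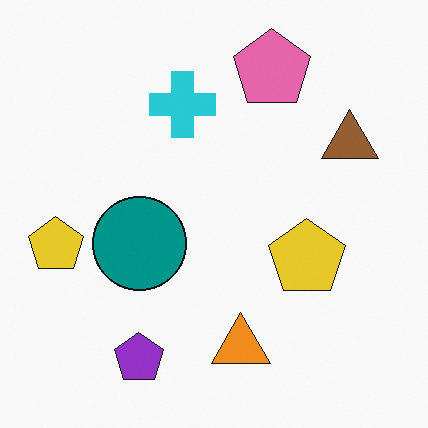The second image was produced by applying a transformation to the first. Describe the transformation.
Flipped horizontally (left ↔ right).

The brown triangle is in the top-left of the first image and the top-right of the second — shapes on opposite sides of the vertical midline have swapped in a mirror flip.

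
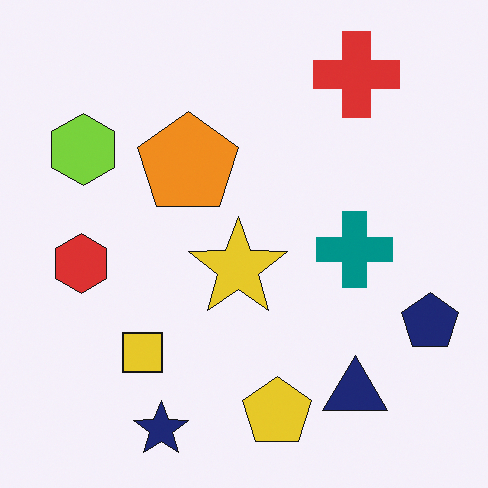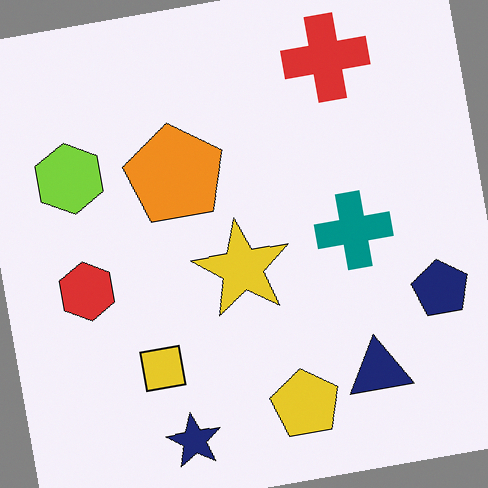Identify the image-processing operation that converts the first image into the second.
The second image is the first rotated counter-clockwise by a small amount.

Every shape is tilted by the same angle and the image corners show triangular fill wedges — a whole-image rotation by a non-right angle.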